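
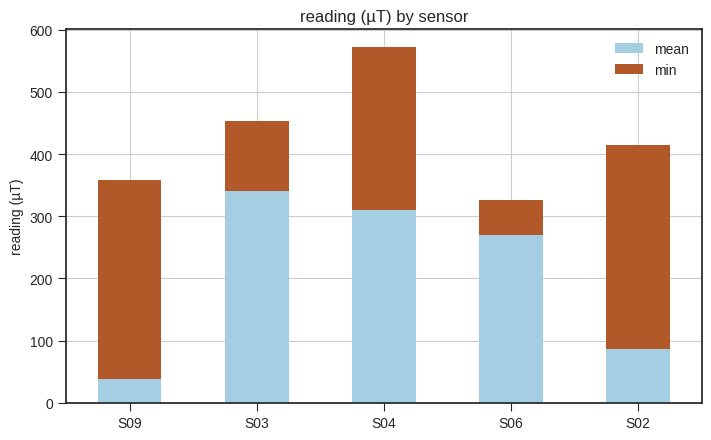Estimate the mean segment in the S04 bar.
≈ 300

mean top ≈ 300, bottom ≈ 0; segment ≈ 300.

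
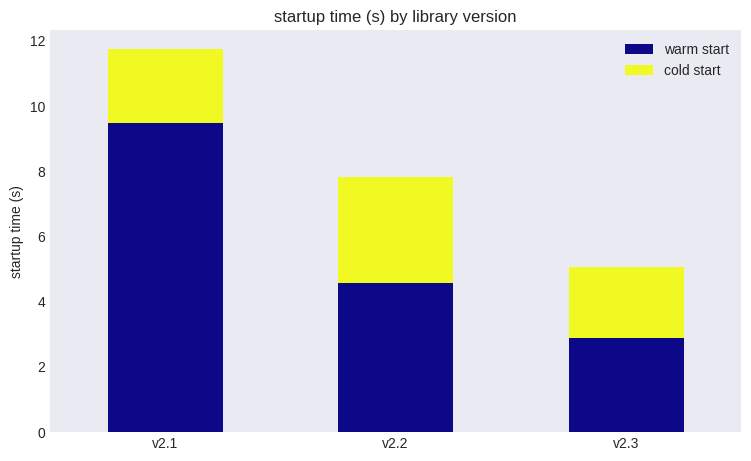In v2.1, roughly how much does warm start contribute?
≈ 9

warm start top ≈ 9, bottom ≈ 0; segment ≈ 9.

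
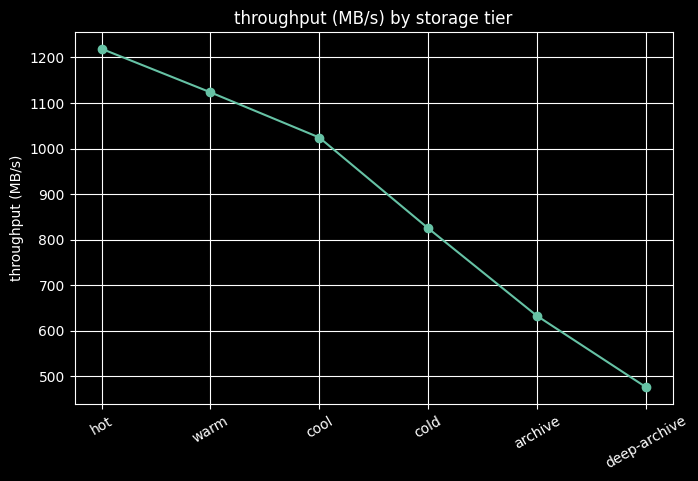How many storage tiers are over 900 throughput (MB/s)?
3

Above 900: hot, warm, cool.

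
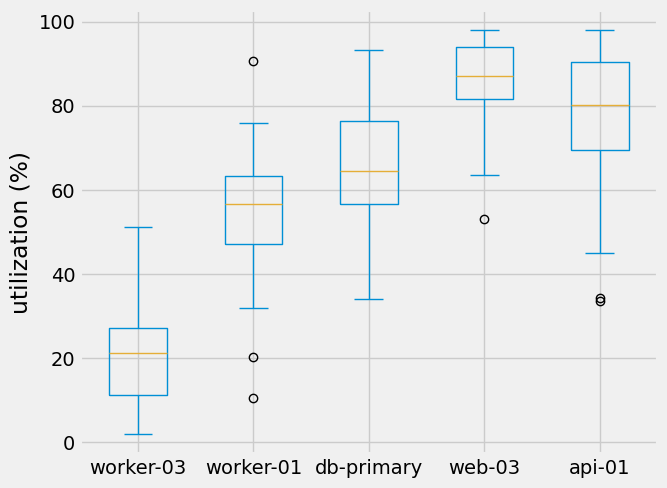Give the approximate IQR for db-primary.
≈ 20

Q3 ≈ 80, Q1 ≈ 60; IQR ≈ 20.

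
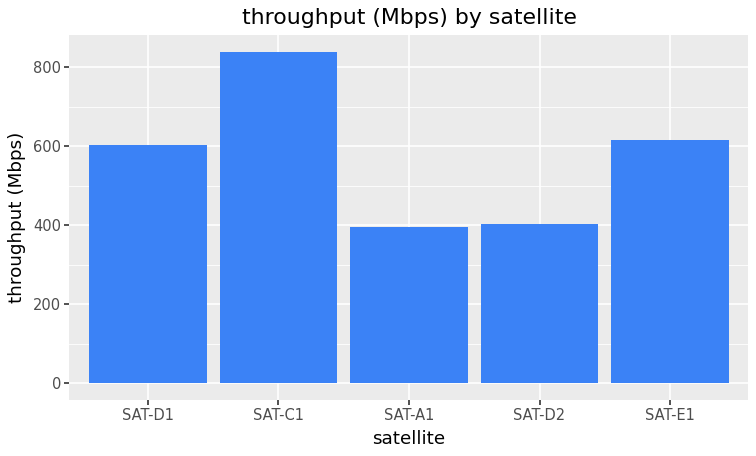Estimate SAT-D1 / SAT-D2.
≈ 1.5×

SAT-D1 ≈ 600, SAT-D2 ≈ 400; 600/400 ≈ 1.5.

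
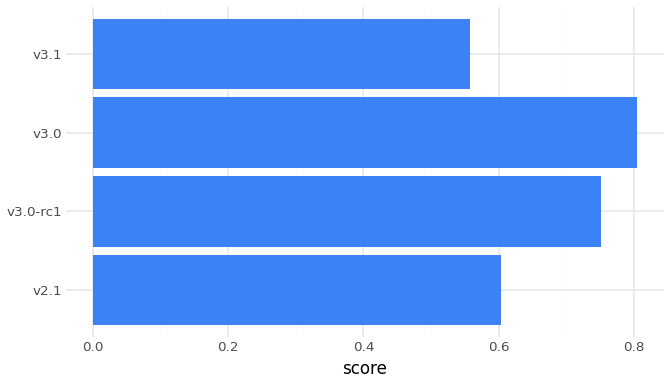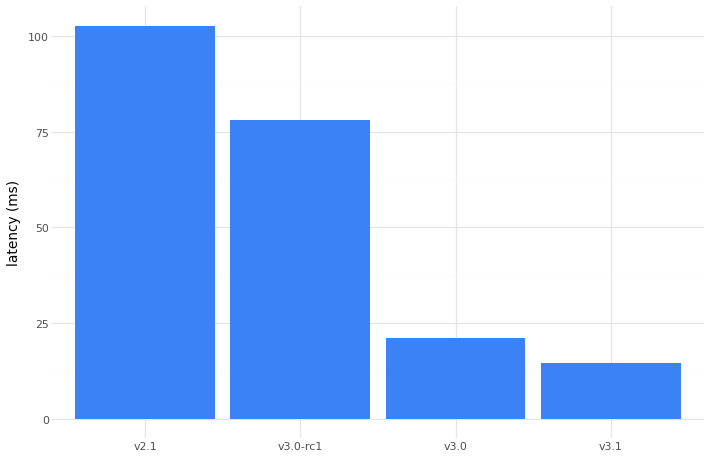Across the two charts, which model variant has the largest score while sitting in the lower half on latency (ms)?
Chart 2 median latency (ms) ≈ 50; below-median model variants: v3.0, v3.1. Among those, v3.0 has the highest score (≈ 0.8).

v3.0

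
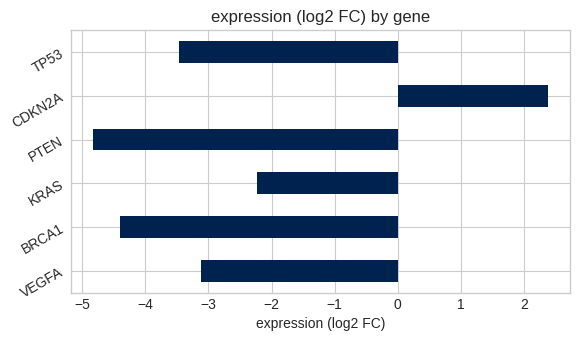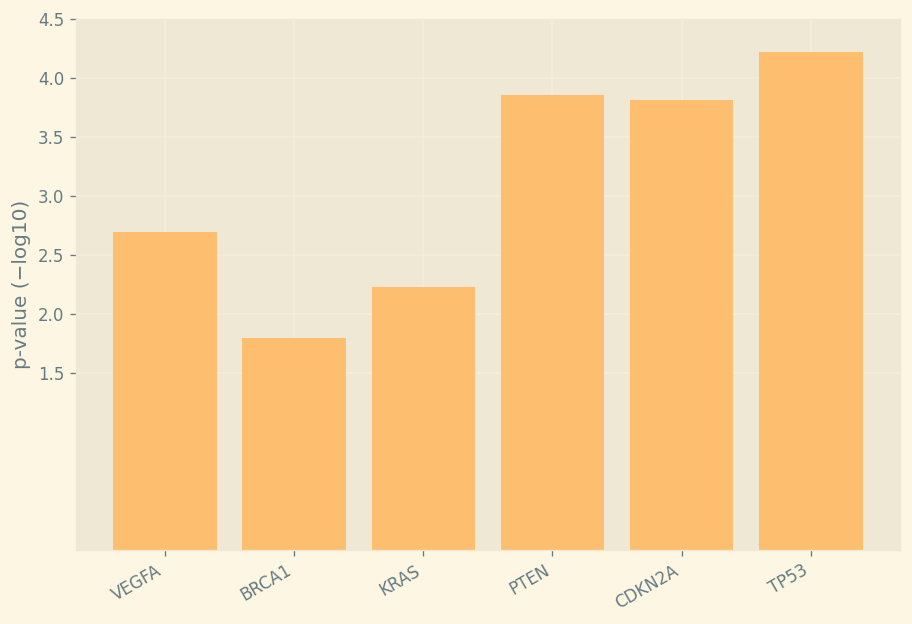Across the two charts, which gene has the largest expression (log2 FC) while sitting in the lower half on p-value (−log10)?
Chart 2 median p-value (−log10) ≈ 3.5; below-median genes: VEGFA, BRCA1, KRAS. Among those, KRAS has the highest expression (log2 FC) (≈ -2).

KRAS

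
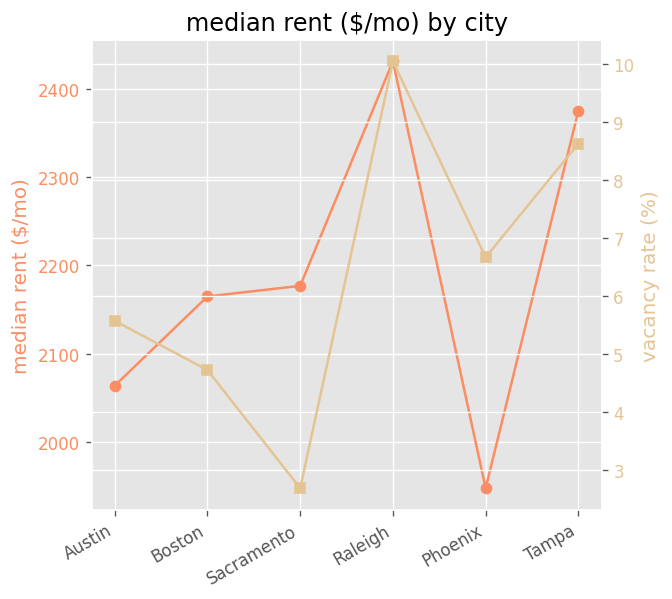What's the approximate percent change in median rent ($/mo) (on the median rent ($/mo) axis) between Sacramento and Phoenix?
Sacramento ≈ 2200, Phoenix ≈ 1950; (1950 − 2200) / 2200 ≈ -11.4%.

≈ -11.4%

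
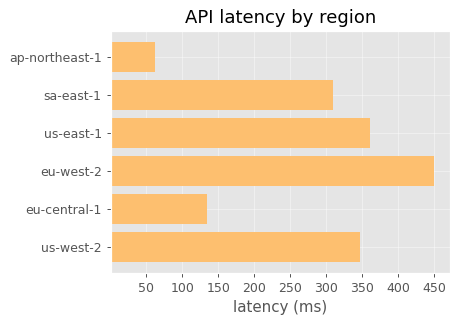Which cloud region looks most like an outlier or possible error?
ap-northeast-1 ≈ 50; the rest sit between ≈ 150 and ≈ 450.

ap-northeast-1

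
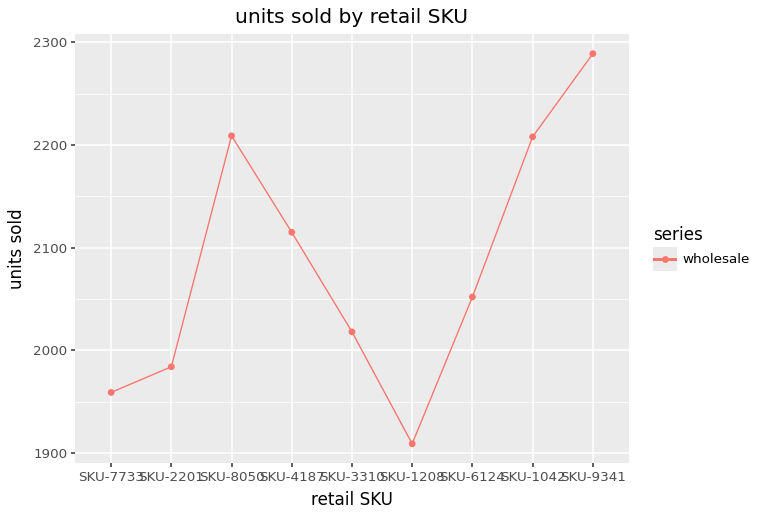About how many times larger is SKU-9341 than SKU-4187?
SKU-9341 ≈ 2300, SKU-4187 ≈ 2100; 2300/2100 ≈ 1.1.

≈ 1.1×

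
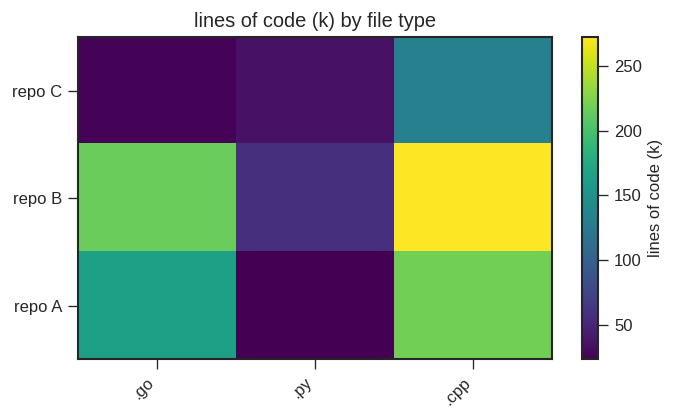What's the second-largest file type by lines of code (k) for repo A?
Top 3 for repo A: .cpp ≈ 225, .go ≈ 175, .py ≈ 25.

.go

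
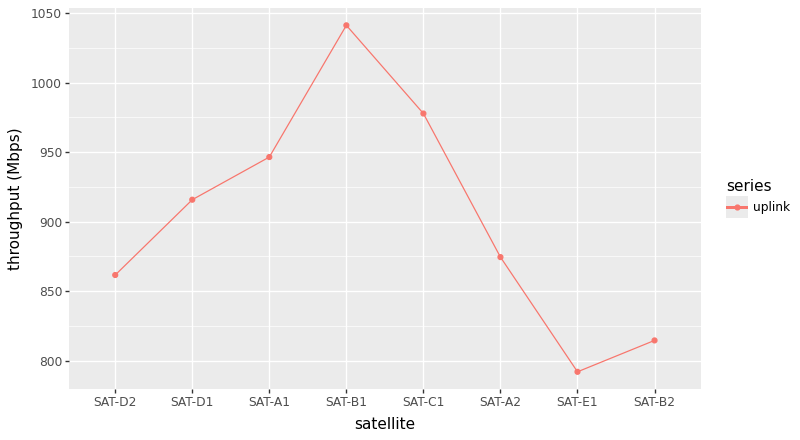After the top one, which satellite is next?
Top 3: SAT-B1 ≈ 1050, SAT-C1 ≈ 975, SAT-A1 ≈ 950.

SAT-C1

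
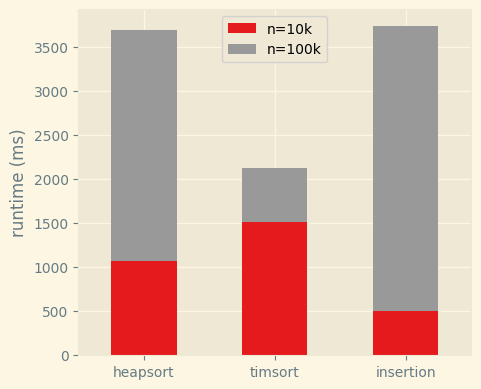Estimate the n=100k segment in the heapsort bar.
n=100k top ≈ 3500, bottom ≈ 1000; segment ≈ 2500.

≈ 2500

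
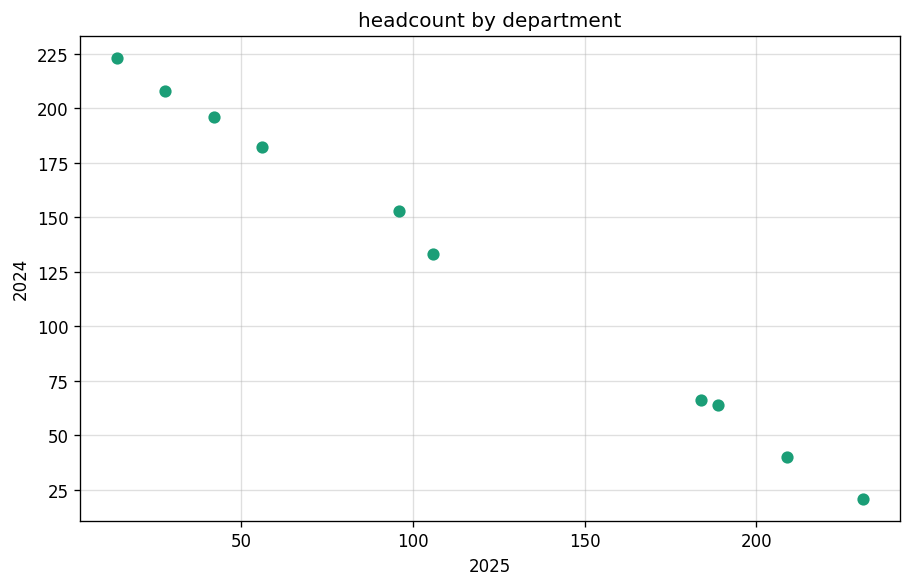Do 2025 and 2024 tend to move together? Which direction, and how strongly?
Points are negatively correlated; strong (|r| ≈ 1.0).

negative, strong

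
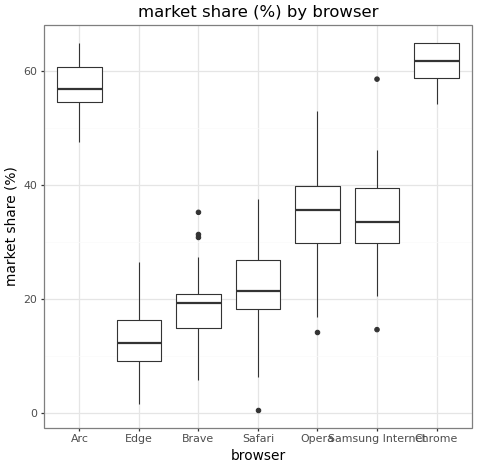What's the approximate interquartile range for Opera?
Q3 ≈ 40, Q1 ≈ 30; IQR ≈ 10.

≈ 10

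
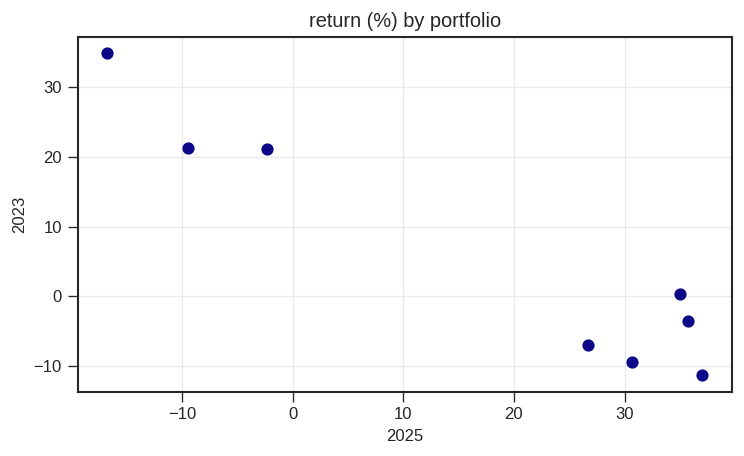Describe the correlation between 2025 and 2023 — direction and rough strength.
negative, strong

Points are negatively correlated; strong (|r| ≈ 1.0).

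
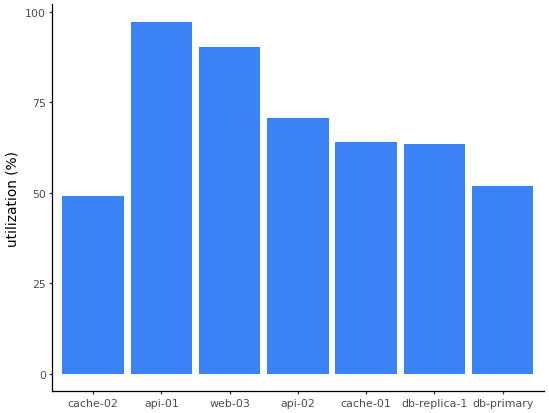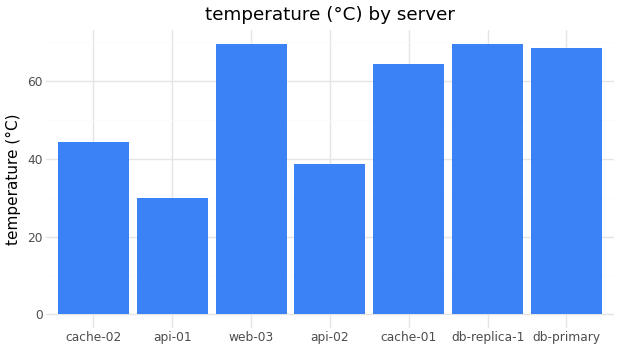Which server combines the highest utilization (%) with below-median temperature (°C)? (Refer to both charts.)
Chart 2 median temperature (°C) ≈ 60; below-median servers: cache-02, api-01, api-02. Among those, api-01 has the highest utilization (%) (≈ 100).

api-01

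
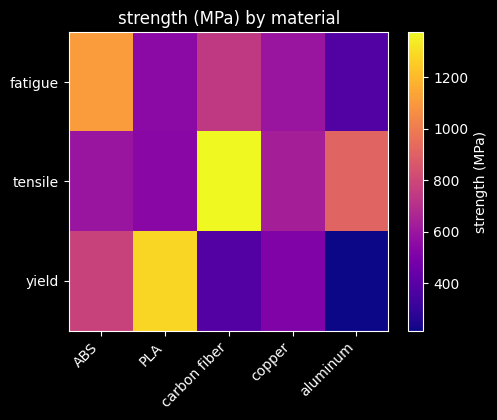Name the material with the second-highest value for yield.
ABS

Top 3 for yield: PLA ≈ 1300, ABS ≈ 800, copper ≈ 500.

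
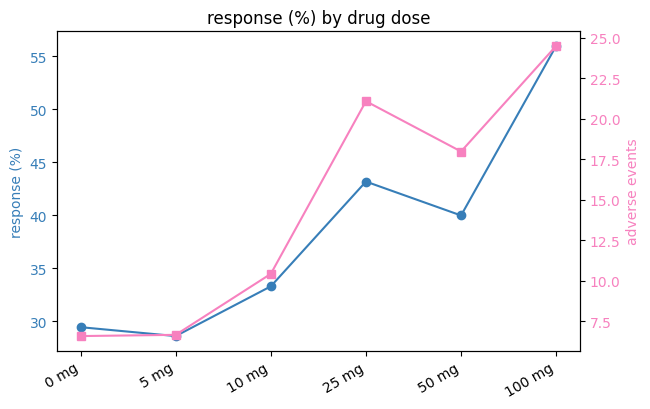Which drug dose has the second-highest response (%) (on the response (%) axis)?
Top 3 (on the response (%) axis): 100 mg ≈ 55, 25 mg ≈ 45, 50 mg ≈ 40.

25 mg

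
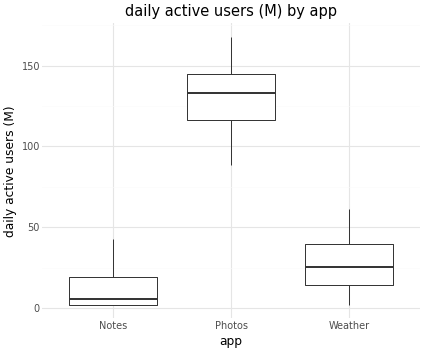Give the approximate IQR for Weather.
≈ 30

Q3 ≈ 40, Q1 ≈ 10; IQR ≈ 30.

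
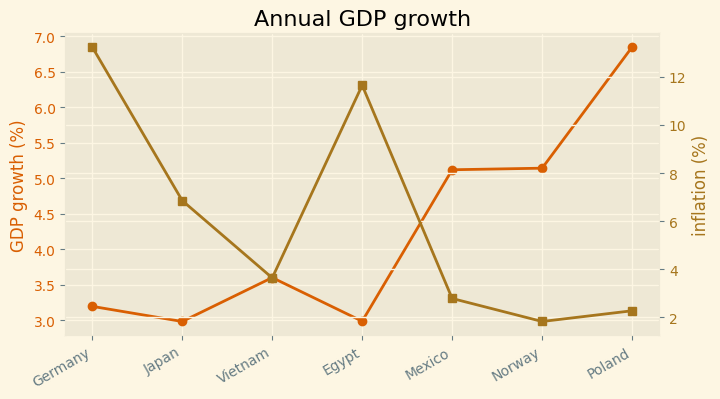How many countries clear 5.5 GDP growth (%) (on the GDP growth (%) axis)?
1

Above 5.5: Poland.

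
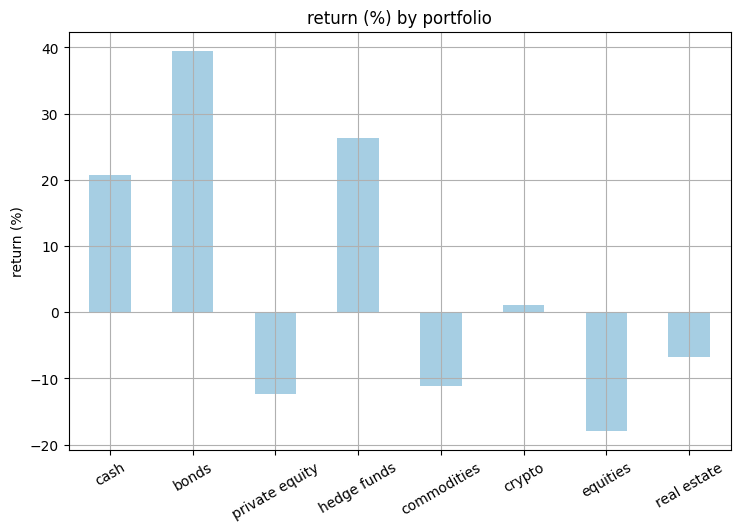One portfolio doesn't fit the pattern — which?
bonds ≈ 40; the rest sit between ≈ -20 and ≈ 25.

bonds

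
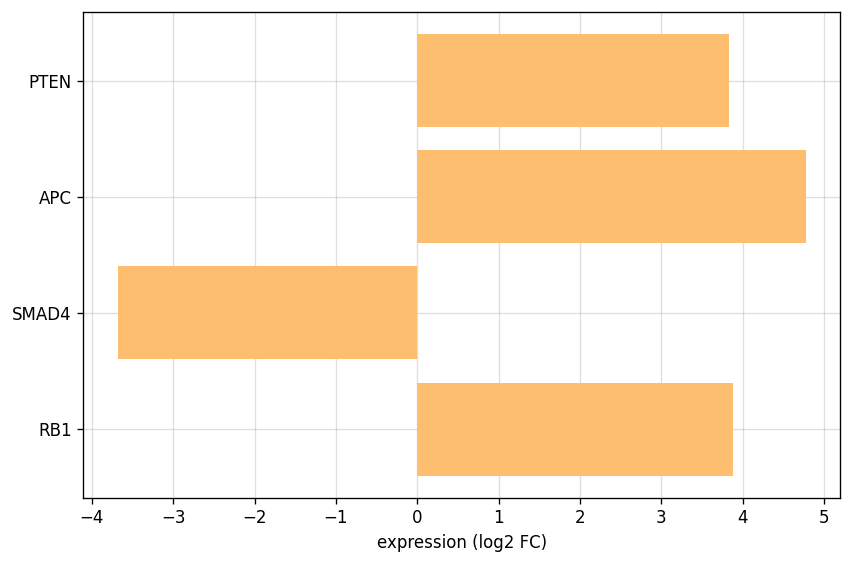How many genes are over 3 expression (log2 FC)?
3

Above 3: PTEN, APC, RB1.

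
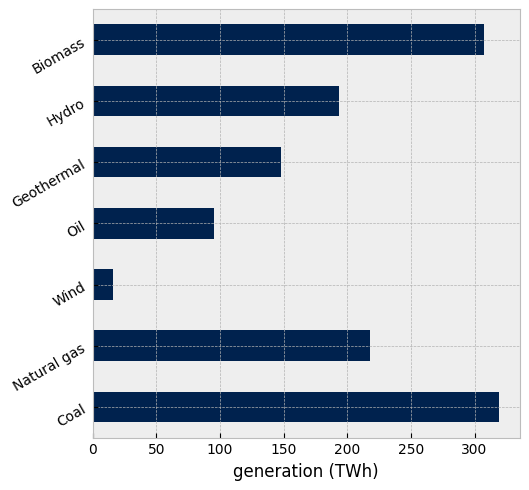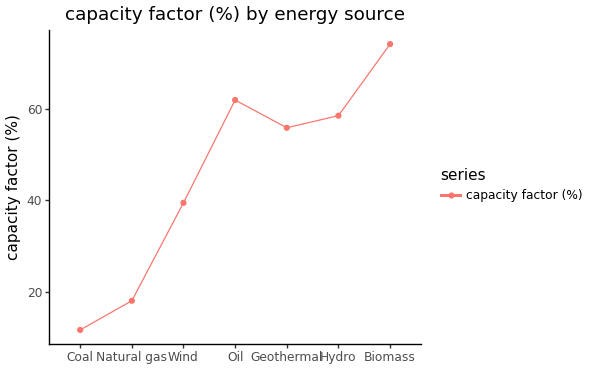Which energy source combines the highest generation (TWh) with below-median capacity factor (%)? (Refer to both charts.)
Chart 2 median capacity factor (%) ≈ 60; below-median energy sources: Coal, Natural gas, Wind. Among those, Coal has the highest generation (TWh) (≈ 300).

Coal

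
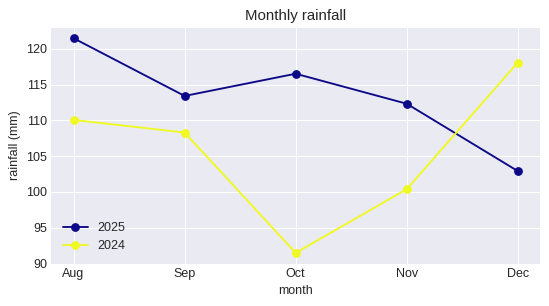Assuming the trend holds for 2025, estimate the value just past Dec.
≈ 100

Last three: 115, 110, 105 → slope ≈ -5/step → next ≈ 100.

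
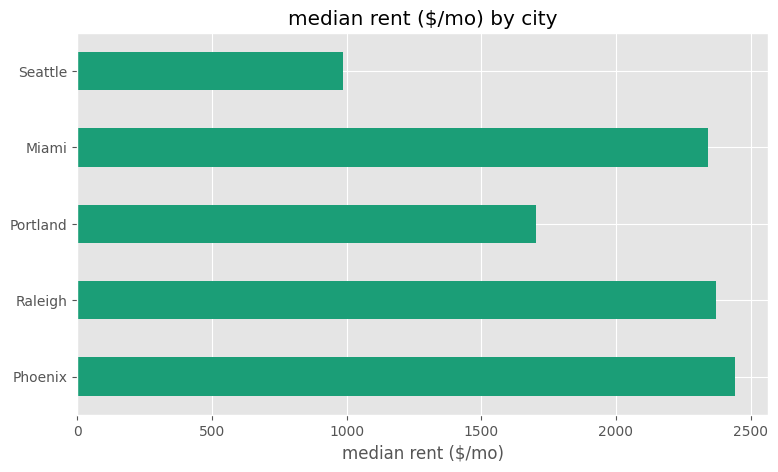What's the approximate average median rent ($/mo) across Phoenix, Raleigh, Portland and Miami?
(2500 + 2500 + 1500 + 2500) / 4 ≈ 2250.

≈ 2250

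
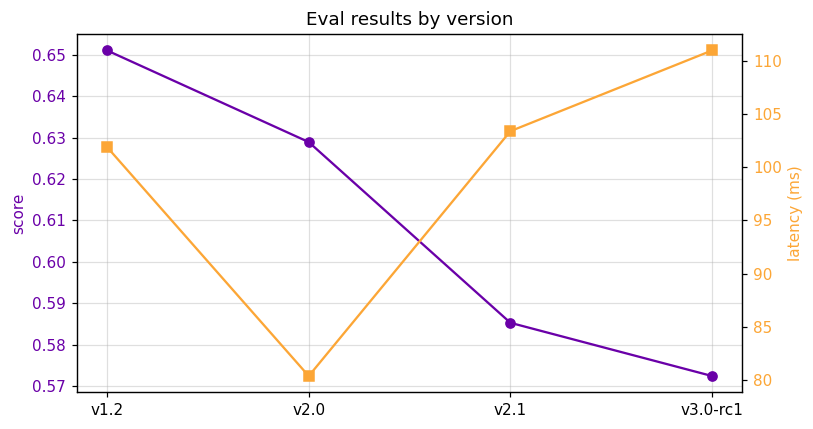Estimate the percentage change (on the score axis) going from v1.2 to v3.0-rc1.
v1.2 ≈ 0.65, v3.0-rc1 ≈ 0.57; (0.57 − 0.65) / 0.65 ≈ -12.3%.

≈ -12.3%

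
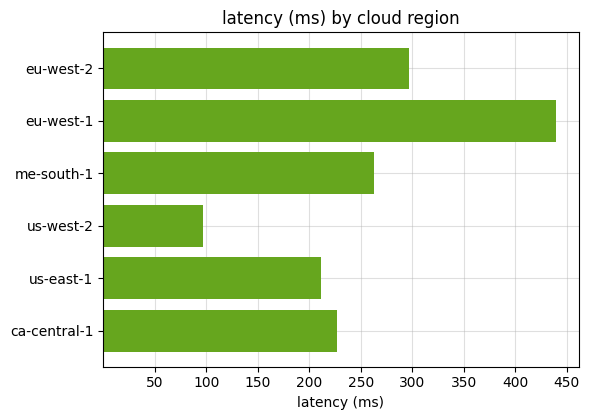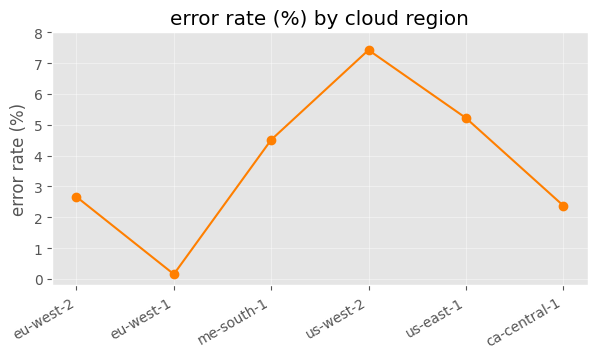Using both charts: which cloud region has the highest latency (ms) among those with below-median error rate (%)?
Chart 2 median error rate (%) ≈ 4; below-median cloud regions: eu-west-2, eu-west-1, ca-central-1. Among those, eu-west-1 has the highest latency (ms) (≈ 450).

eu-west-1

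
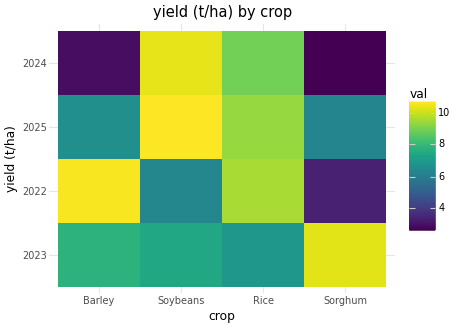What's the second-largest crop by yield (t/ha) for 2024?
Top 3 for 2024: Soybeans ≈ 10, Rice ≈ 9, Barley ≈ 3.

Rice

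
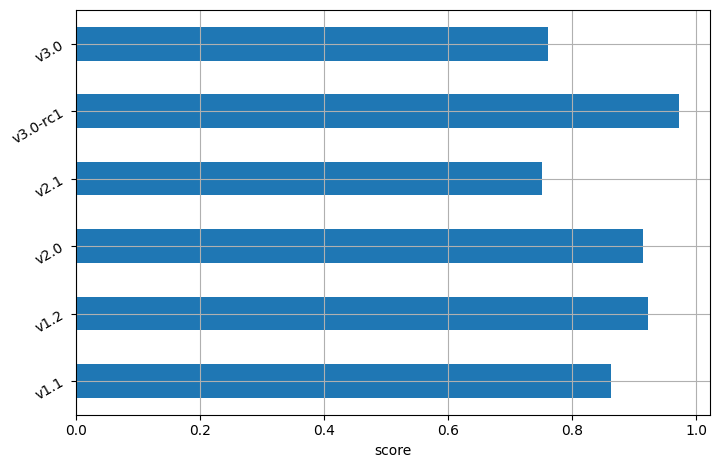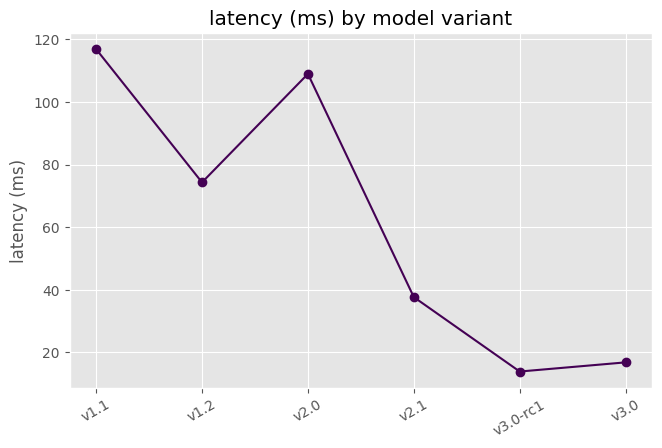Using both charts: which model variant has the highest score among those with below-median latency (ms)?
v3.0-rc1

Chart 2 median latency (ms) ≈ 60; below-median model variants: v2.1, v3.0-rc1, v3.0. Among those, v3.0-rc1 has the highest score (≈ 1).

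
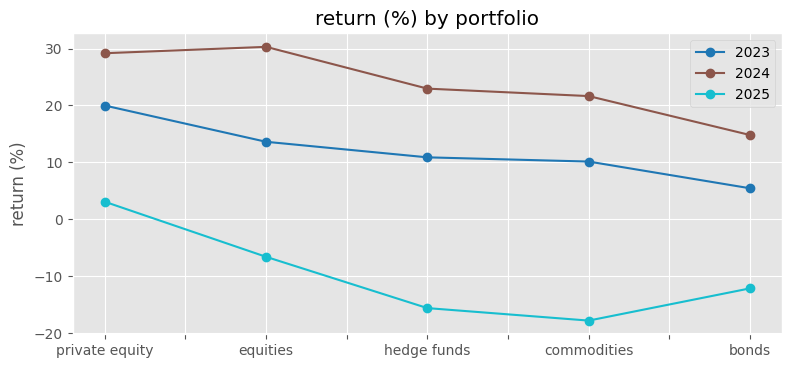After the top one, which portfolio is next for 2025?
Top 3 for 2025: private equity ≈ 5, equities ≈ -5, bonds ≈ -10.

equities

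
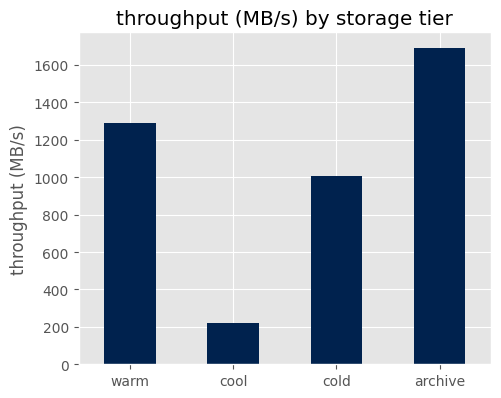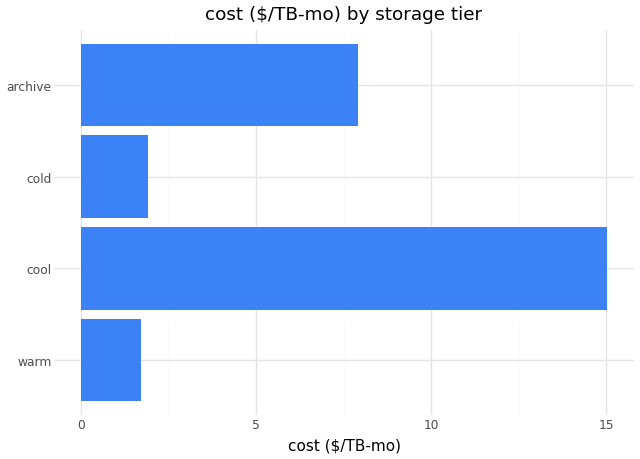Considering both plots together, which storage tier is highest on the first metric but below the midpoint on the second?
Chart 2 median cost ($/TB-mo) ≈ 4; below-median storage tiers: warm, cold. Among those, warm has the highest throughput (MB/s) (≈ 1200).

warm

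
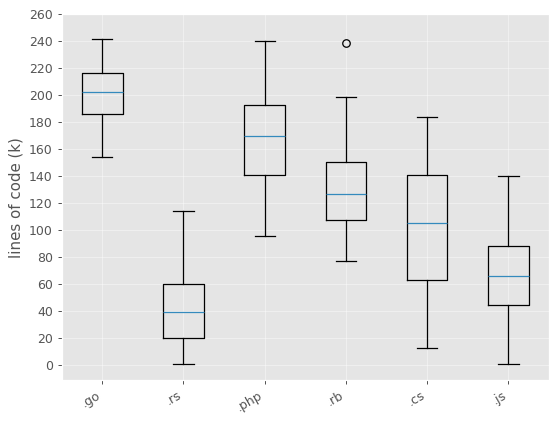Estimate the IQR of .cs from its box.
≈ 80

Q3 ≈ 140, Q1 ≈ 60; IQR ≈ 80.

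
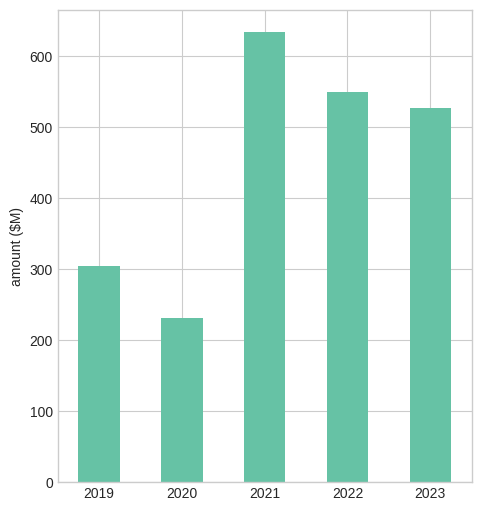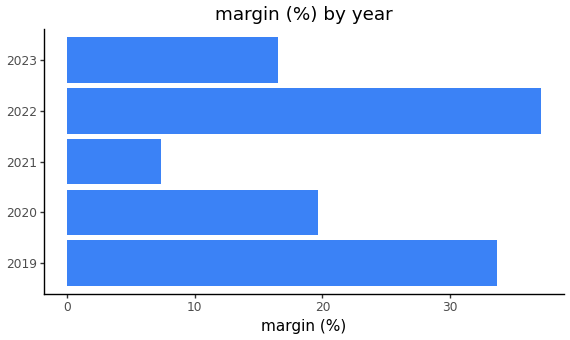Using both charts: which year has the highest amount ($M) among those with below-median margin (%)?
Chart 2 median margin (%) ≈ 20; below-median years: 2021, 2023. Among those, 2021 has the highest amount ($M) (≈ 600).

2021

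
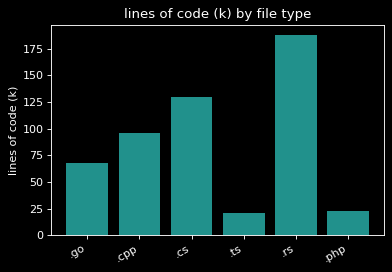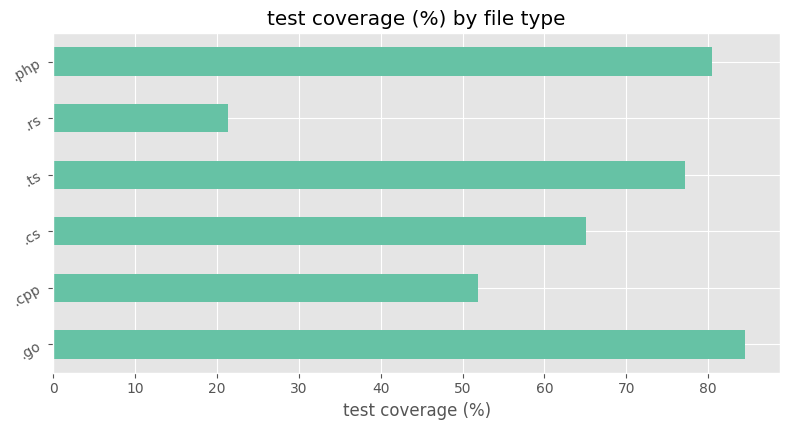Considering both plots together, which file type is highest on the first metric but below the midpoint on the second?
Chart 2 median test coverage (%) ≈ 70; below-median file types: .cpp, .cs, .rs. Among those, .rs has the highest lines of code (k) (≈ 180).

.rs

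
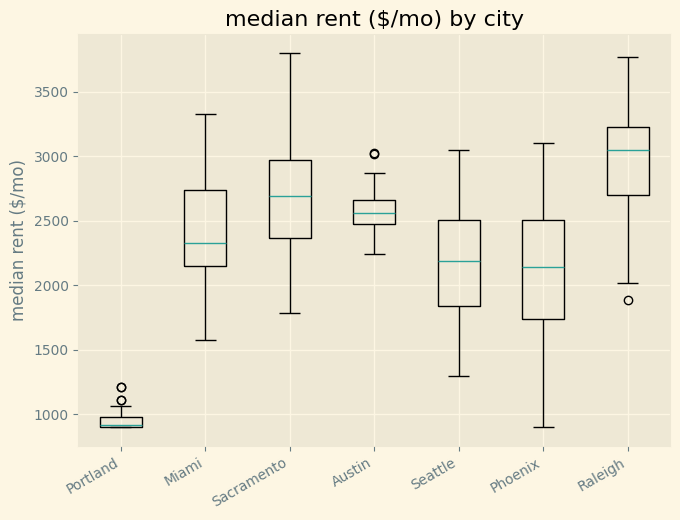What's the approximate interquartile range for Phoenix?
Q3 ≈ 2600, Q1 ≈ 1800; IQR ≈ 800.

≈ 800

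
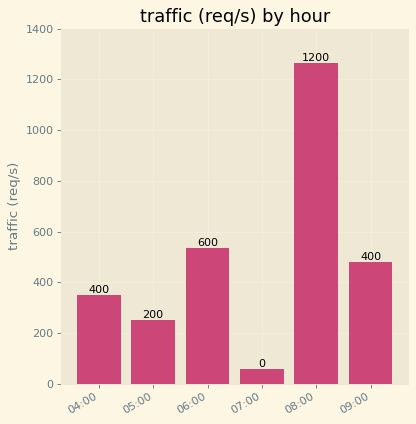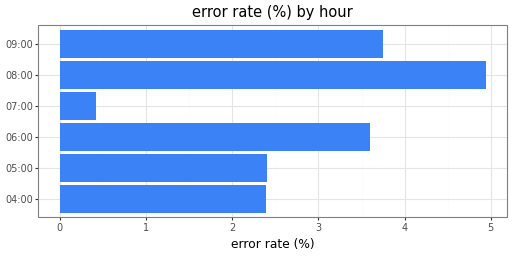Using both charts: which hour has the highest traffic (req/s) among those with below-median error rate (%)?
04:00

Chart 2 median error rate (%) ≈ 3; below-median hours: 04:00, 05:00, 07:00. Among those, 04:00 has the highest traffic (req/s) (≈ 400).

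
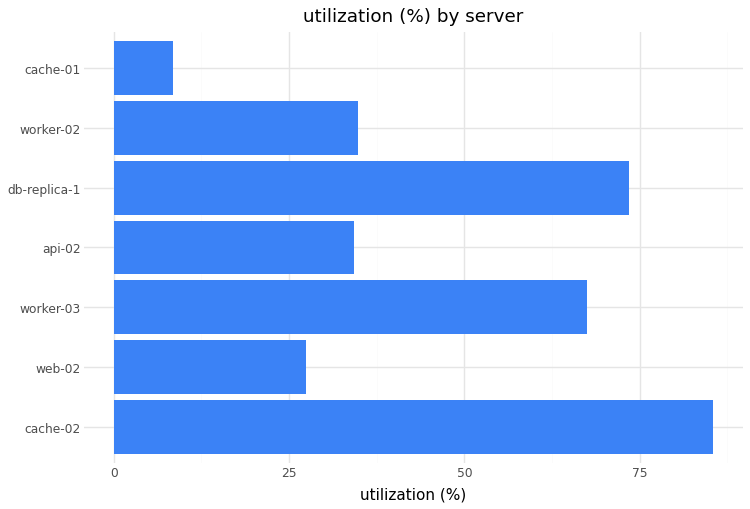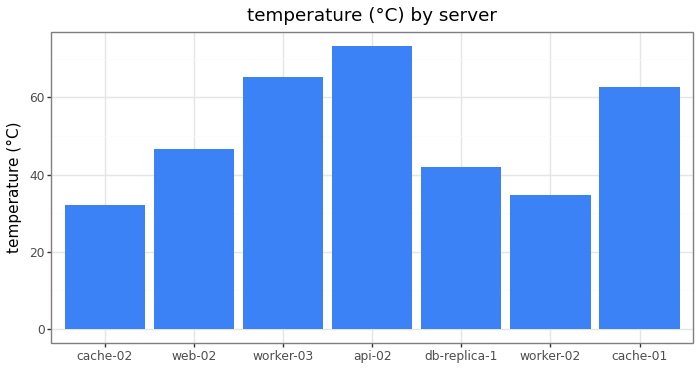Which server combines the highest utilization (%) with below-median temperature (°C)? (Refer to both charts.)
Chart 2 median temperature (°C) ≈ 50; below-median servers: cache-02, db-replica-1, worker-02. Among those, cache-02 has the highest utilization (%) (≈ 90).

cache-02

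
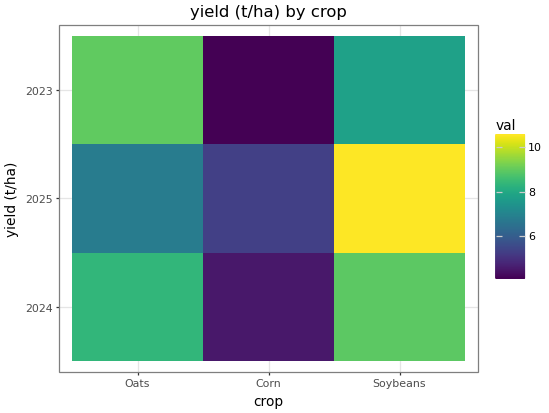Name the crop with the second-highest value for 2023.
Top 3 for 2023: Oats ≈ 9, Soybeans ≈ 8, Corn ≈ 4.

Soybeans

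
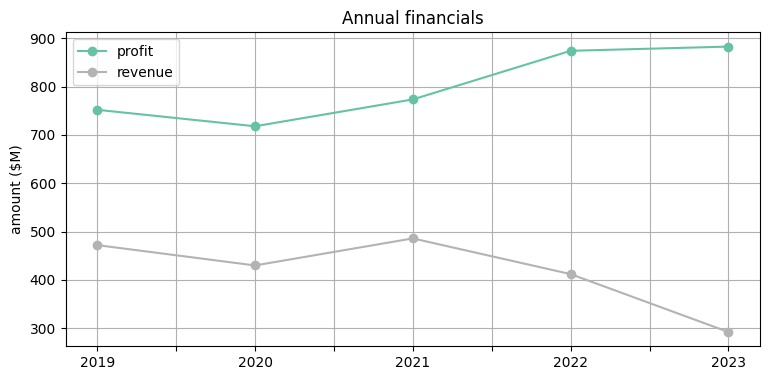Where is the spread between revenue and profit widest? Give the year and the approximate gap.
2023: revenue ≈ 300, profit ≈ 900 → gap ≈ 600. Next-largest (2022) is only ≈ 450.

2023, ≈ 600 $M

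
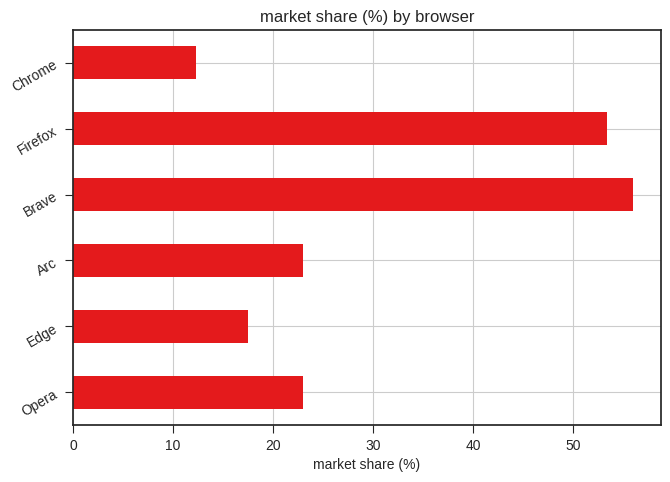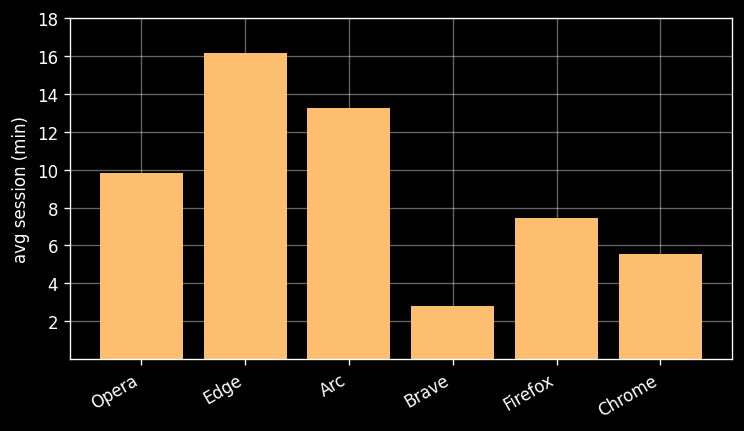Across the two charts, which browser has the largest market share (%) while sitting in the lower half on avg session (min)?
Brave

Chart 2 median avg session (min) ≈ 8; below-median browsers: Brave, Firefox, Chrome. Among those, Brave has the highest market share (%) (≈ 60).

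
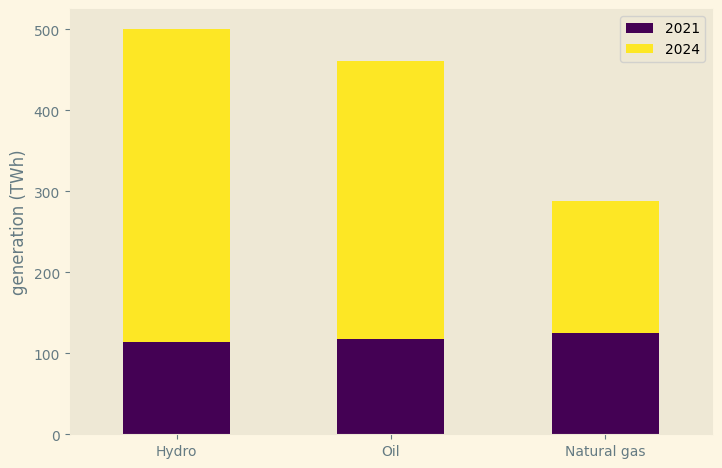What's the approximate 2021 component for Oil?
≈ 100

2021 top ≈ 100, bottom ≈ 0; segment ≈ 100.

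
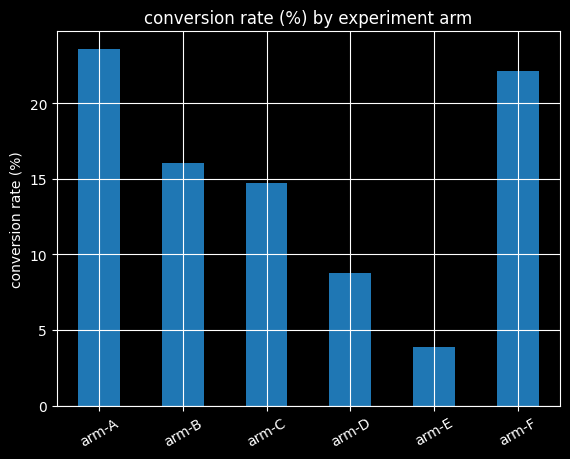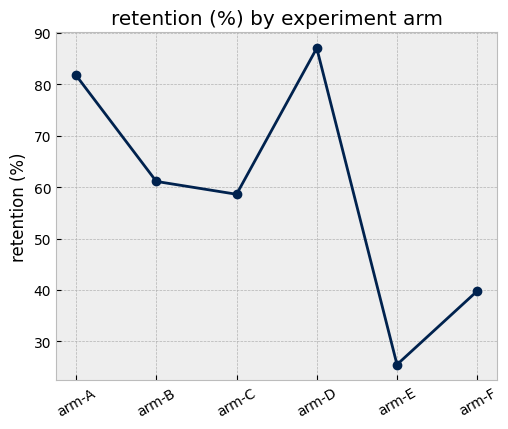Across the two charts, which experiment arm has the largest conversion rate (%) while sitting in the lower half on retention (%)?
arm-F

Chart 2 median retention (%) ≈ 60; below-median experiment arms: arm-C, arm-E, arm-F. Among those, arm-F has the highest conversion rate (%) (≈ 20).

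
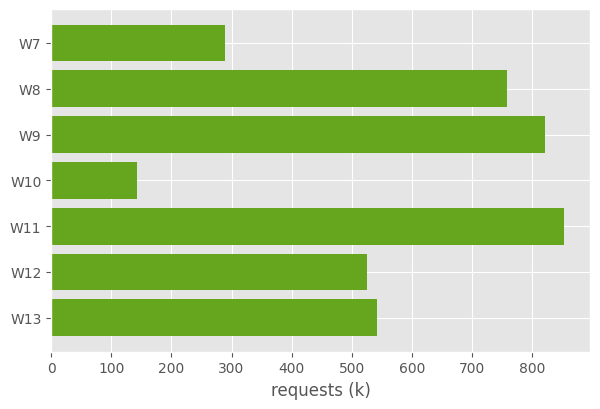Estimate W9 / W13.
W9 ≈ 800, W13 ≈ 500; 800/500 ≈ 1.6.

≈ 1.6×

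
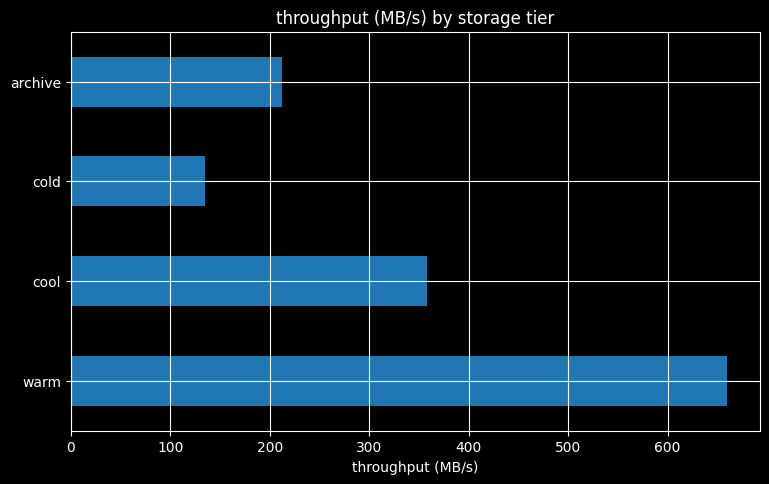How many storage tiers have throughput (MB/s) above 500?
1

Above 500: warm.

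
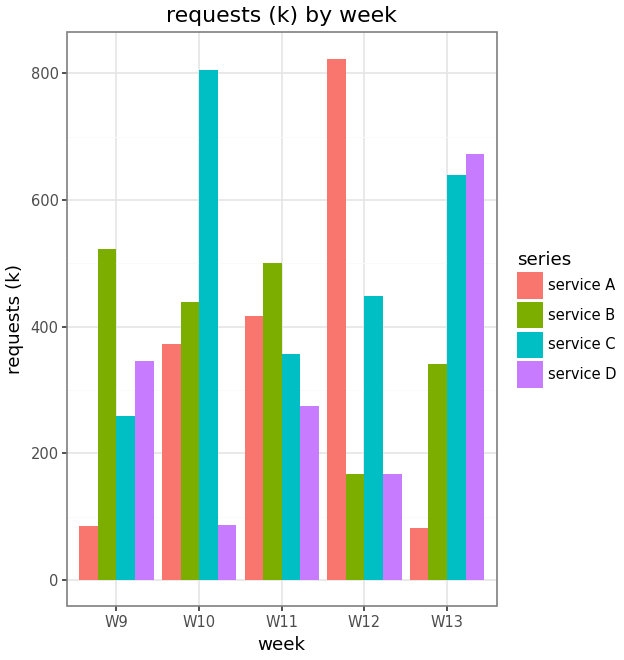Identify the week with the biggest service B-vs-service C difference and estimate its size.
W10, ≈ 400 k

W10: service B ≈ 400, service C ≈ 800 → gap ≈ 400. Next-largest (W13) is only ≈ 300.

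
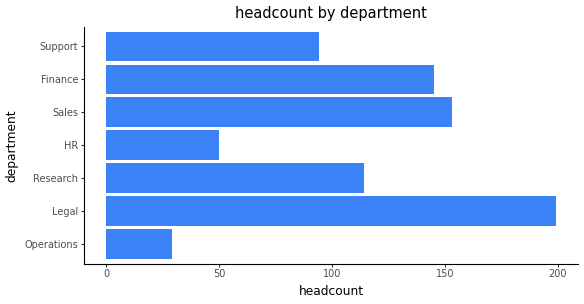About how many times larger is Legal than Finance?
≈ 1.43×

Legal ≈ 200, Finance ≈ 140; 200/140 ≈ 1.43.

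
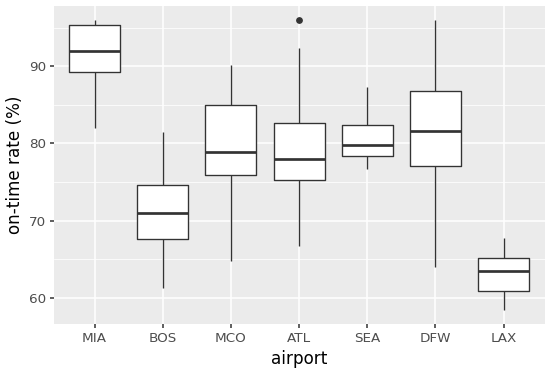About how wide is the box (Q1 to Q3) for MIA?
≈ 5

Q3 ≈ 95, Q1 ≈ 90; IQR ≈ 5.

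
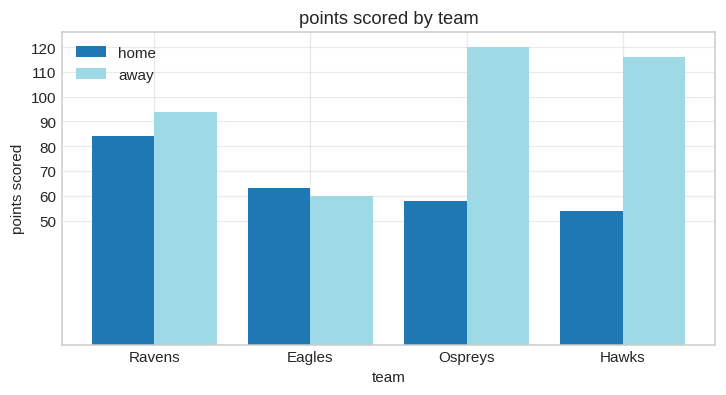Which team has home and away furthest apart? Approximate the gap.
Hawks, ≈ 70

Hawks: home ≈ 50, away ≈ 120 → gap ≈ 70. Next-largest (Ospreys) is only ≈ 60.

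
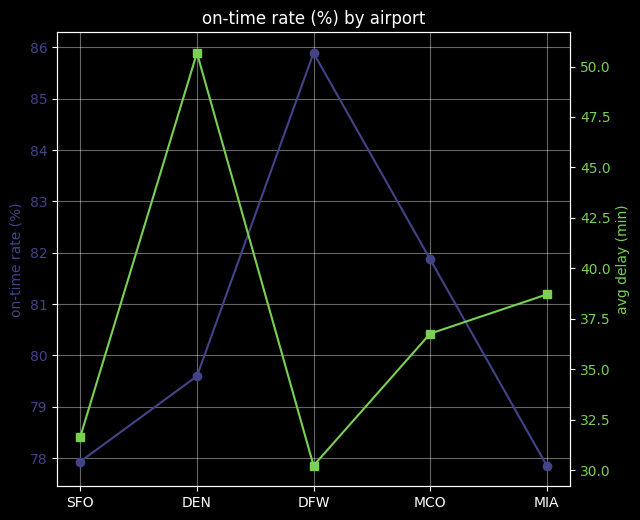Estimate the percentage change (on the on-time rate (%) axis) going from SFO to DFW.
SFO ≈ 78, DFW ≈ 86; (86 − 78) / 78 ≈ +10.3%.

≈ +10.3%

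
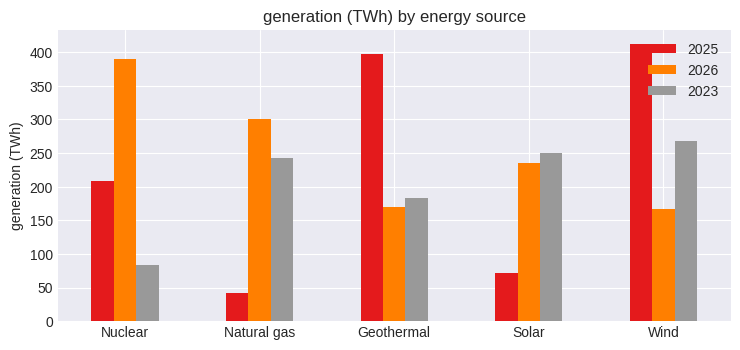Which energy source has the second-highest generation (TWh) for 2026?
Top 3 for 2026: Nuclear ≈ 400, Natural gas ≈ 300, Solar ≈ 250.

Natural gas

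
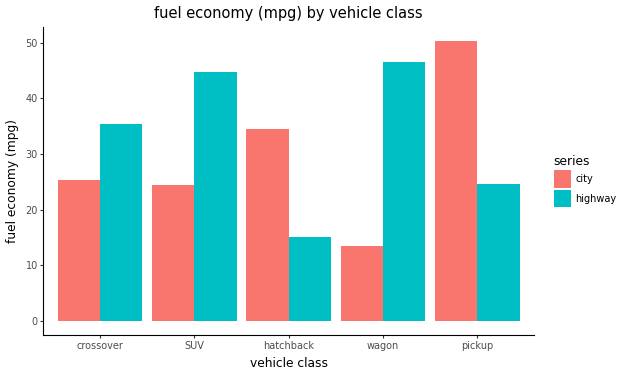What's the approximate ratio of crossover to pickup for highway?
crossover ≈ 35, pickup ≈ 25; 35/25 ≈ 1.4.

≈ 1.4×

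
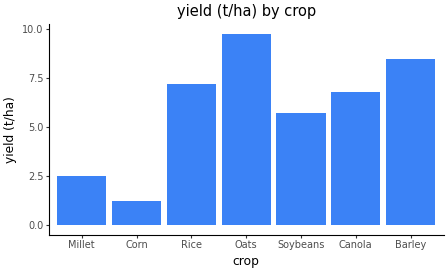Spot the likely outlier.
Corn

Corn ≈ 1; the rest sit between ≈ 3 and ≈ 10.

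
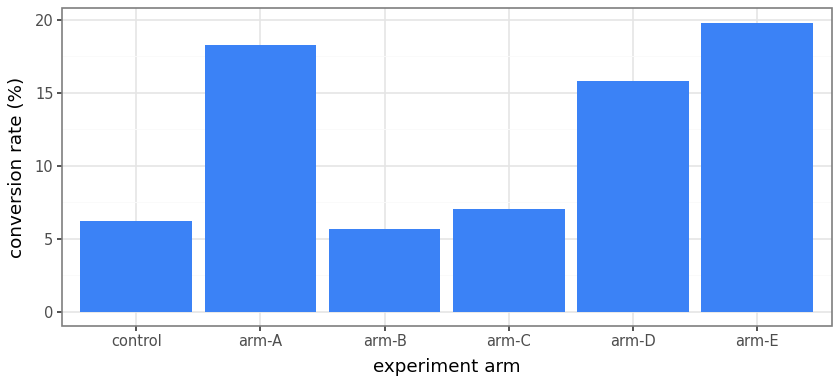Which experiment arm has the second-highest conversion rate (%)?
Top 3: arm-E ≈ 20, arm-A ≈ 18, arm-D ≈ 16.

arm-A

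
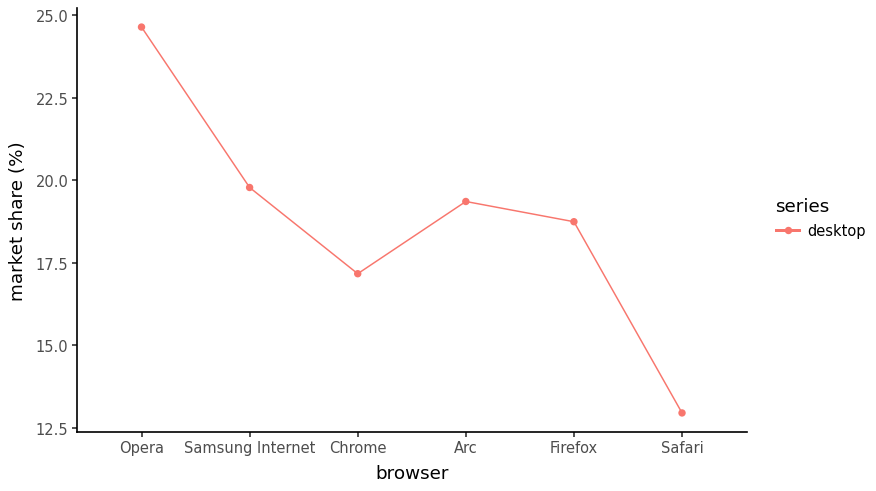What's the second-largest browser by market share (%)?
Samsung Internet

Top 3: Opera ≈ 25, Samsung Internet ≈ 20, Arc ≈ 19.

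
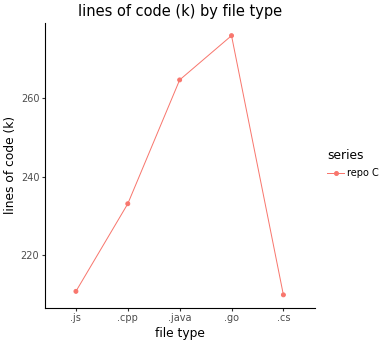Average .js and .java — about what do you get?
≈ 235

(210 + 260) / 2 ≈ 235.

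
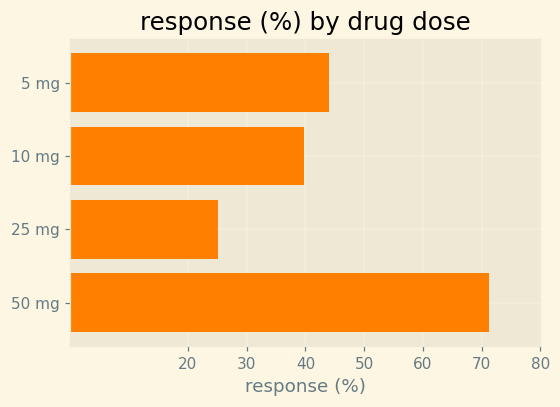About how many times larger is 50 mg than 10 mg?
≈ 1.75×

50 mg ≈ 70, 10 mg ≈ 40; 70/40 ≈ 1.75.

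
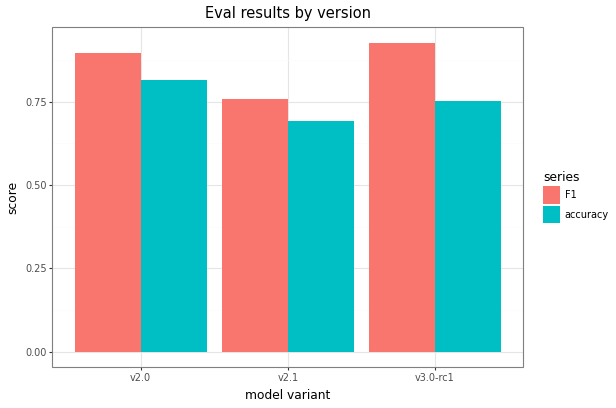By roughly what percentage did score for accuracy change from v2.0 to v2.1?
v2.0 ≈ 0.8, v2.1 ≈ 0.7; (0.7 − 0.8) / 0.8 ≈ -12.5%.

≈ -12.5%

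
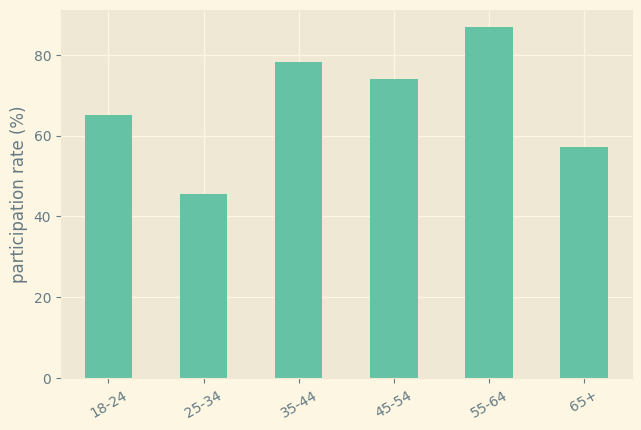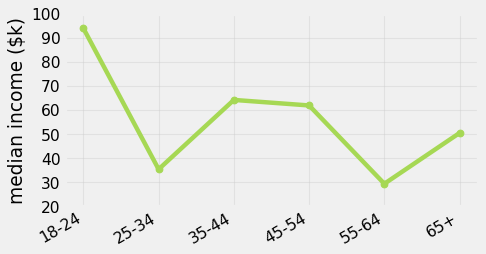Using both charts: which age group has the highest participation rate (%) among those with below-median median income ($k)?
55-64

Chart 2 median median income ($k) ≈ 60; below-median age groups: 25-34, 55-64, 65+. Among those, 55-64 has the highest participation rate (%) (≈ 90).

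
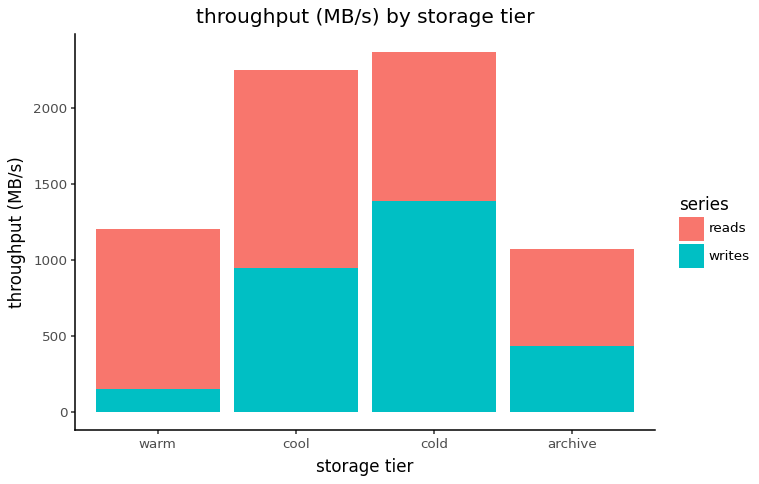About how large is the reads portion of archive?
reads top ≈ 1000, bottom ≈ 400; segment ≈ 600.

≈ 600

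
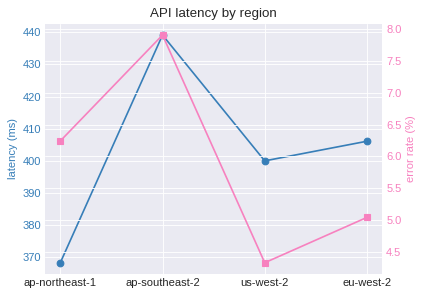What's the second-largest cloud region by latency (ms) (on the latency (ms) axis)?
Top 3 (on the latency (ms) axis): ap-southeast-2 ≈ 440, eu-west-2 ≈ 410, us-west-2 ≈ 400.

eu-west-2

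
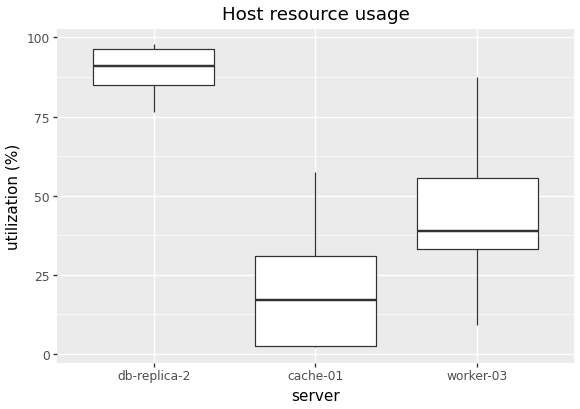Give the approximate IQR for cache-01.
≈ 30

Q3 ≈ 30, Q1 ≈ 0; IQR ≈ 30.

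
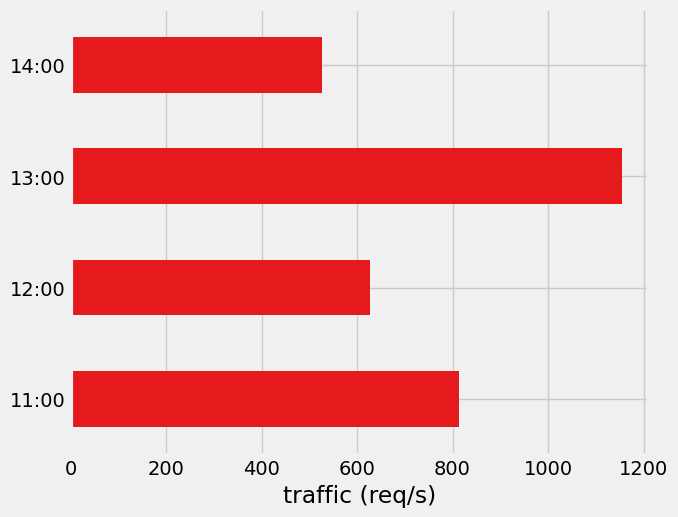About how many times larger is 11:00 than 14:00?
11:00 ≈ 800, 14:00 ≈ 500; 800/500 ≈ 1.6.

≈ 1.6×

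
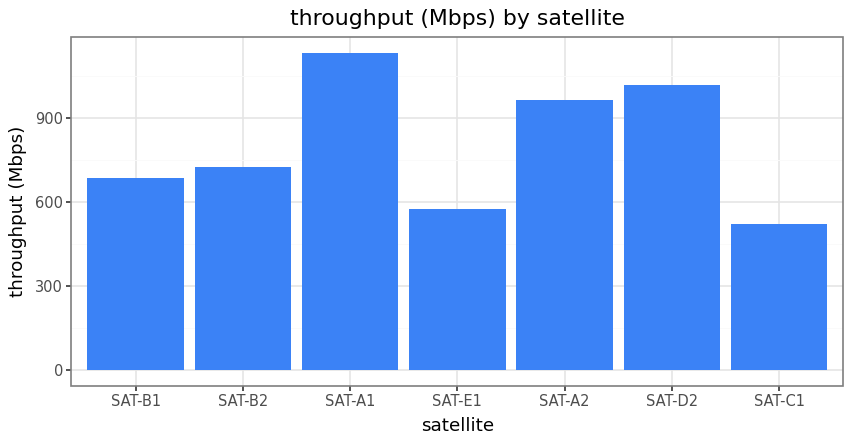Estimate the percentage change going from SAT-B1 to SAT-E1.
≈ -14.3%

SAT-B1 ≈ 700, SAT-E1 ≈ 600; (600 − 700) / 700 ≈ -14.3%.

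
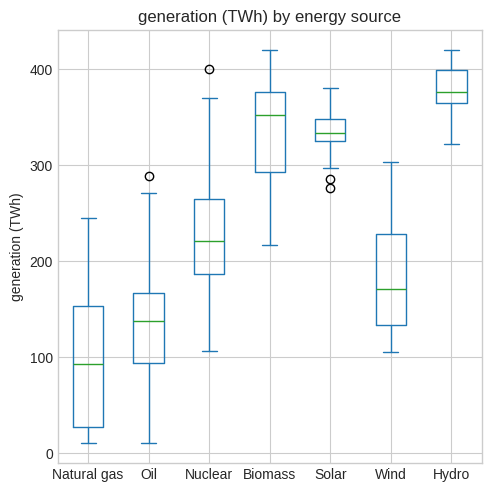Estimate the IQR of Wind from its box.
Q3 ≈ 225, Q1 ≈ 125; IQR ≈ 100.

≈ 100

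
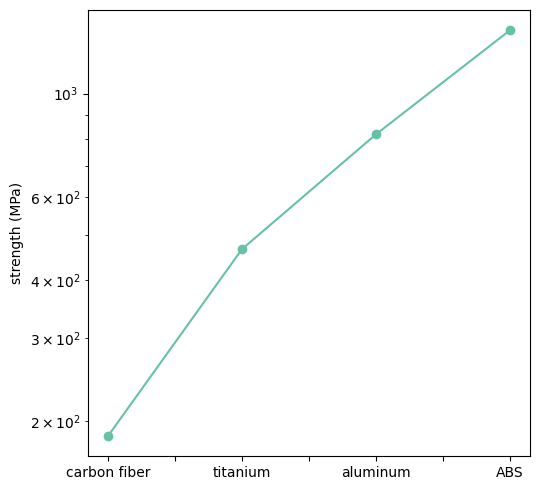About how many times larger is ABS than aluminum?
ABS ≈ 1400, aluminum ≈ 800; 1400/800 ≈ 1.75.

≈ 1.75×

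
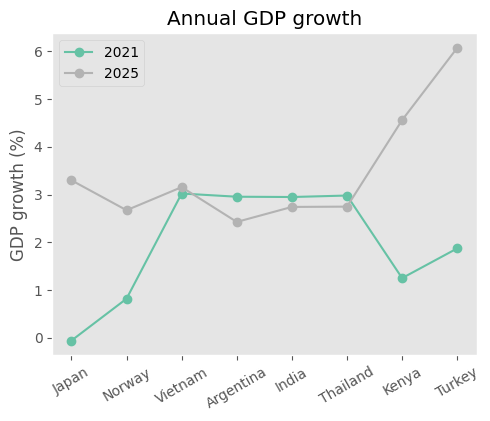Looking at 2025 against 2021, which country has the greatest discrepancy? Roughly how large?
Turkey, ≈ 4 %

Turkey: 2025 ≈ 6, 2021 ≈ 2 → gap ≈ 4. Next-largest (Japan) is only ≈ 3.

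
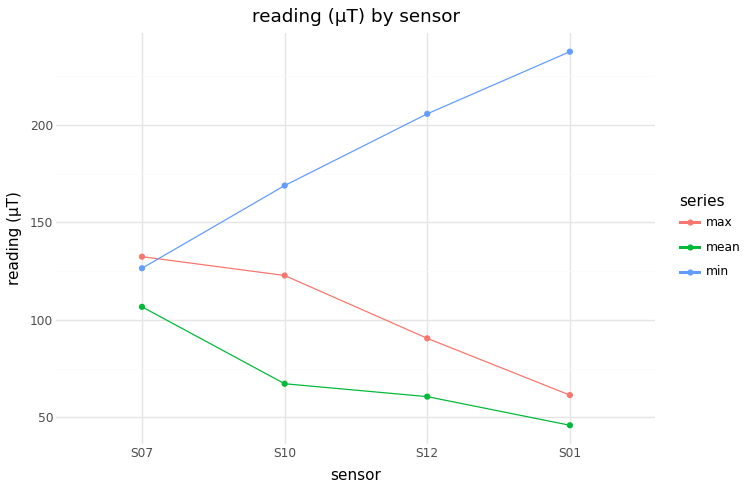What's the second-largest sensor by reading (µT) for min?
S12

Top 3 for min: S01 ≈ 240, S12 ≈ 200, S10 ≈ 160.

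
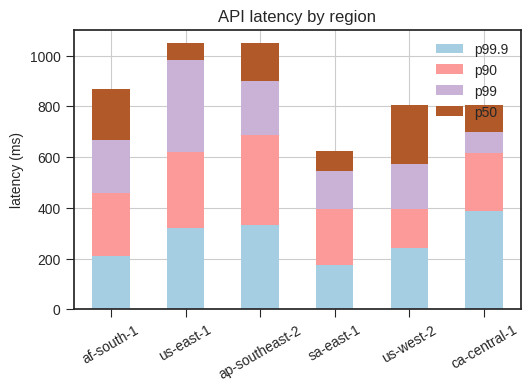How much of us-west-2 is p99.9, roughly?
≈ 200

p99.9 top ≈ 200, bottom ≈ 0; segment ≈ 200.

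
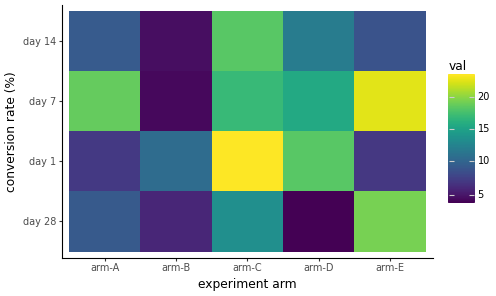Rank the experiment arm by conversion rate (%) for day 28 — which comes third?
arm-A

Top 4 for day 28: arm-E ≈ 20, arm-C ≈ 14, arm-A ≈ 10, arm-B ≈ 6.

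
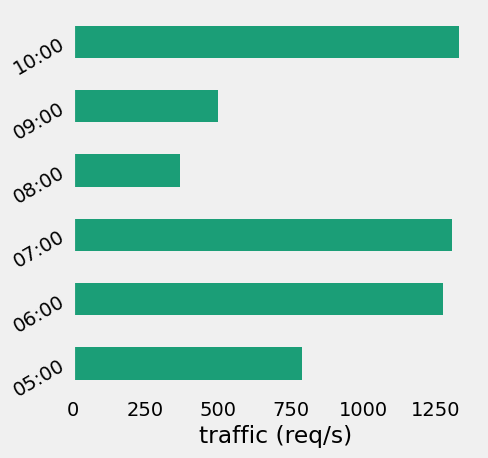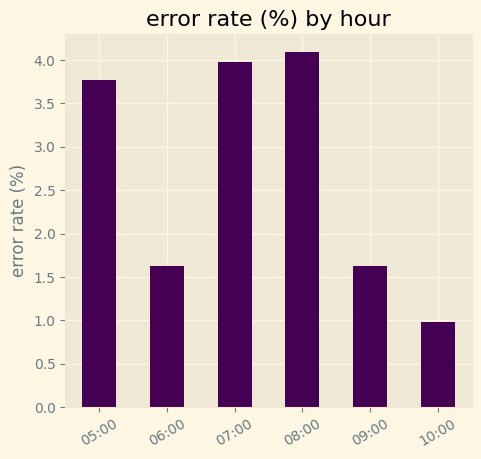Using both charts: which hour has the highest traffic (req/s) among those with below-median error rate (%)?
Chart 2 median error rate (%) ≈ 2.5; below-median hours: 06:00, 09:00, 10:00. Among those, 10:00 has the highest traffic (req/s) (≈ 1400).

10:00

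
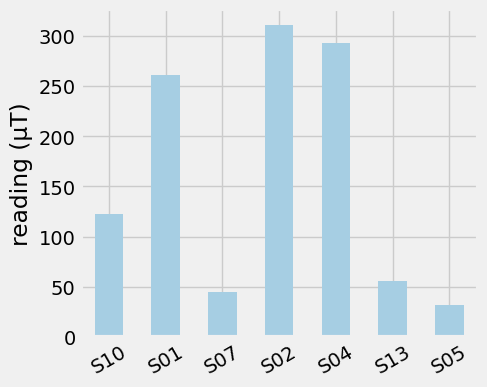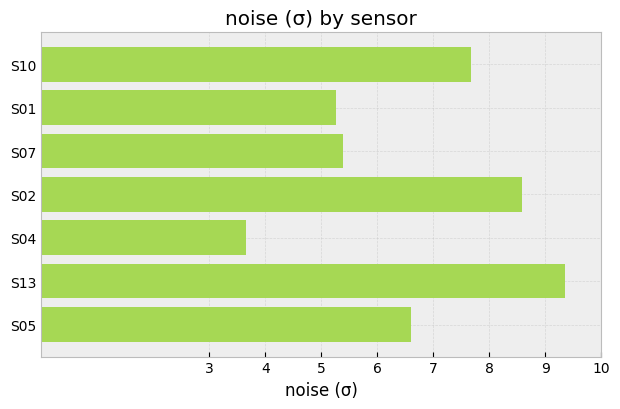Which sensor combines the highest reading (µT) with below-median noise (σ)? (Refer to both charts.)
Chart 2 median noise (σ) ≈ 7; below-median sensors: S01, S07, S04. Among those, S04 has the highest reading (µT) (≈ 300).

S04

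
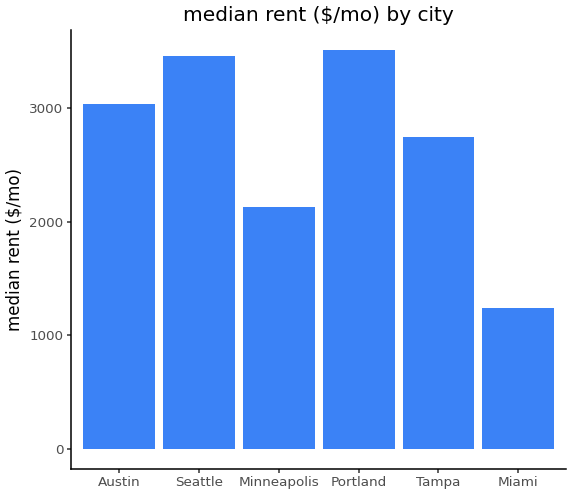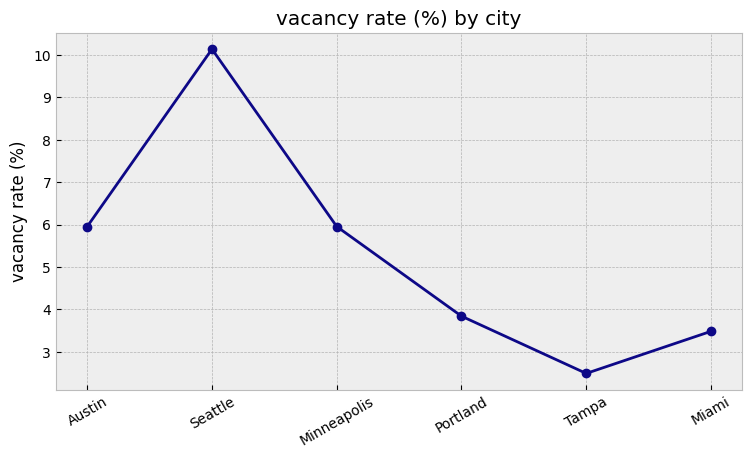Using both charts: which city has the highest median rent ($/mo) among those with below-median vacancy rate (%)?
Portland

Chart 2 median vacancy rate (%) ≈ 5; below-median cities: Portland, Tampa, Miami. Among those, Portland has the highest median rent ($/mo) (≈ 3500).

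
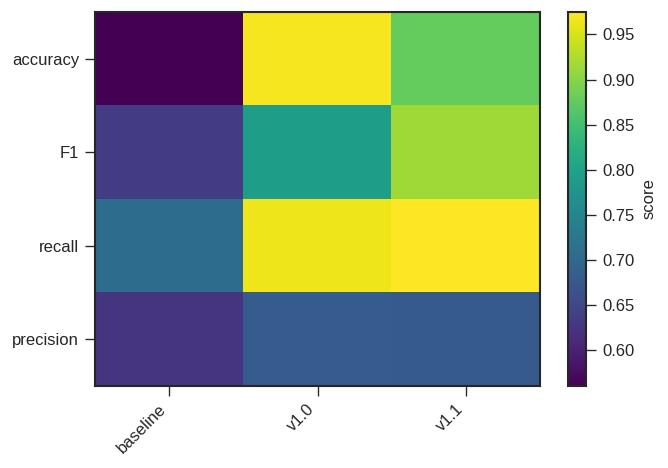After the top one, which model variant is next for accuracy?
Top 3 for accuracy: v1.0 ≈ 0.95, v1.1 ≈ 0.90, baseline ≈ 0.55.

v1.1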